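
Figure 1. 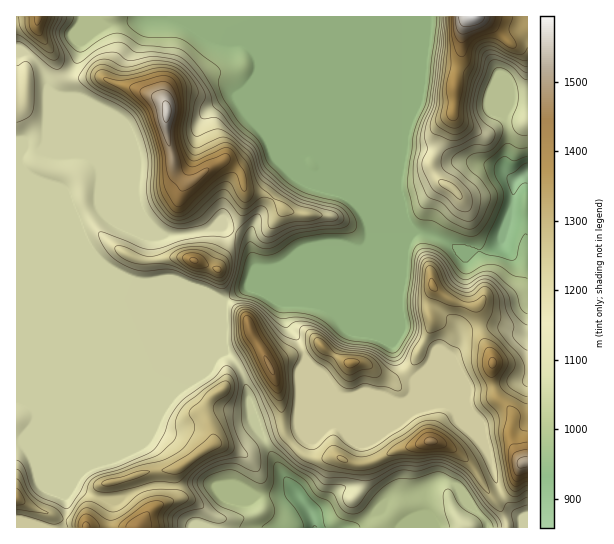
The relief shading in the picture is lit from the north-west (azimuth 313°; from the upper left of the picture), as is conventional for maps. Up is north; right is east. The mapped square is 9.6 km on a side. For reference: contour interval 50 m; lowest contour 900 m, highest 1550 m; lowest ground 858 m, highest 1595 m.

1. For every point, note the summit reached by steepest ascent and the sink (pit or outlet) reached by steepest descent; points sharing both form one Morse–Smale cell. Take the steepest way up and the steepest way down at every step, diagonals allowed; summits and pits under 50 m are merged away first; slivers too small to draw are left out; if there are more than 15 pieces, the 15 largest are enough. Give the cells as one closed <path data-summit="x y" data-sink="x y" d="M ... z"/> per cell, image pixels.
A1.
<path data-summit="167 111" data-sink="527 173" d="M402 16l-305 0 0 5 6 5-23 16-3 17-10 20-2 19-21 48-3 3-16-2-6 8 0 12 2 7 4 7 54 55-4-21 24-10 2-33 38 39 9 14 13 10 24 0 21-4 9-4 10 0 21 9 5 9 4 21 3 3 21-1 52-21 34 2 30-13 16-3 0-4-7-10-7-24 0-20 4-16 2-21z"/><path data-summit="474 17" data-sink="527 173" d="M527 16l-124 1 0 121-2 21-4 16 0 20 7 24 9 13 25 5 20 12 13 3 12-1 14-6 4-4 8-24 19 1z"/><path data-summit="525 462" data-sink="527 173" d="M213 299l-196 0-1 140 11 0 104-44 92-92-2-3z"/><path data-summit="38 17" data-sink="527 173" d="M95 16l-79 1 1 282 155-1-39-15-23-12-12-10-21-28-52-52-6-14 0-12 6-8 16 2 3-3 21-48 2-19 10-20 3-17 23-16z"/><path data-summit="181 466" data-sink="527 173" d="M222 304l-130 131-19 43-1 7 2 2 19 9 18 5 8-1 20-11 14-4 21 2 1-17 38-27-1-12-8-20 1-5 6-10 14-10 3-9 11-10-4-6-11-10z"/><path data-summit="433 286" data-sink="527 173" d="M513 217l-5 1-7 23-4 4-14 6-12 1-13-3-20-12-19-5-5 0-6 6-4 9-1 24-4 16 0 27 2 7-1 9 36 20 0 5-7 20 14-15 7-3 6-6 4-6 1-11 9-6 23-3 20 6 12 0 2-2 1-110z"/><path data-summit="351 363" data-sink="527 173" d="M403 248l-14 12-104 43 2 22 13 18 5 19 16 13 8 14 9 7 15 1 8-4 8 0 25 10 9 0 10-9 2-15-14-13-9-21 8-22-1-36 4-16z"/><path data-summit="194 261" data-sink="527 173" d="M101 172l-2 33-24 10 5 20 11 18 15 15 27 15 40 16 41 0 9 2 27-16 94-38-18 1-47 20-21 1-3-3-4-21-5-9-21-9-10 0-9 4-21 4-24 0-13-10-9-14z"/><path data-summit="430 441" data-sink="527 173" d="M306 363l-3 10 0 62-10 8 10 12 12 4 20-3 15 7 15 1 37-16 11-1 13-6 9 0 23 11 17 17 14 25 5 5 7-2-13-44-5-11-23-21-4-10-7-7-14-5-25 0-7 4-9 0-25-10-8 0-8 4-11 0-7-2-14-20z"/><path data-summit="270 367" data-sink="527 173" d="M411 233l-16 3-30 13-11 0-5-2-8 1-91 37-27 17 1 49 11 10 3 6 24-11 5 3 12 31 5 43 9 11 10-9 0-62 2-16-8-19-10-13-2-22 106-44 14-13z"/><path data-summit="430 441" data-sink="315 527" d="M435 441l-9 0-13 6-11 1-37 16-15-1-15-7-10 3-16-2-16-13-13 13-1 10 32 46 11-5 9-11 11-9 11-1 9 4 19 17 12-12 29-1 12-12 9-3 10 3 6 4 9 16 15 14 6 10 14-6 2-3-6-13-10-11-14-25-17-17z"/><path data-summit="181 466" data-sink="315 527" d="M239 368l-11 9-3 9-14 10-6 10-1 5 8 20 1 12-38 27 0 16 30-3 26 10 22 3 29-1 7-3 6 1 1-2-17-22-24-46-10-41z"/><path data-summit="17 498" data-sink="527 173" d="M131 395l-104 44-11 2 1 87 46-1 4-17-2-17 23-54z"/><path data-summit="525 462" data-sink="527 173" d="M527 381l-13 0-29 7-14 0-25 9-34 1 23 1 14 5 7 7 4 10 23 21 19 54 11-9 7-21 8-5z"/><path data-summit="493 363" data-sink="527 173" d="M493 325l-18 2-10 4-4 3-1 11-4 6-6 6-7 3-28 29-3 8 34 0 25-9 14 0 29-7 13 0 1-54-3 4-12 0z"/>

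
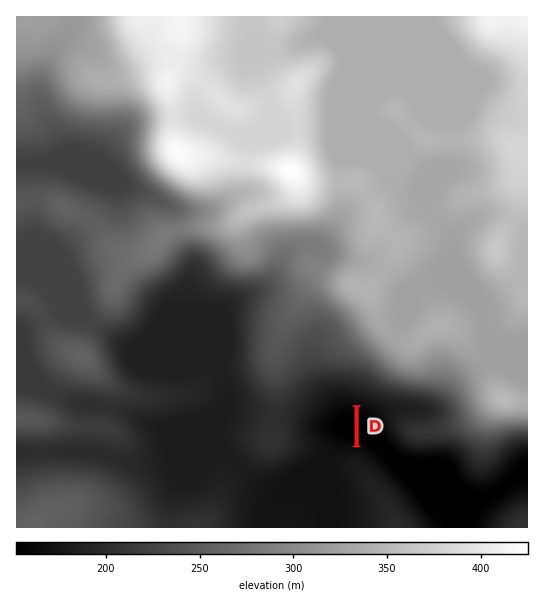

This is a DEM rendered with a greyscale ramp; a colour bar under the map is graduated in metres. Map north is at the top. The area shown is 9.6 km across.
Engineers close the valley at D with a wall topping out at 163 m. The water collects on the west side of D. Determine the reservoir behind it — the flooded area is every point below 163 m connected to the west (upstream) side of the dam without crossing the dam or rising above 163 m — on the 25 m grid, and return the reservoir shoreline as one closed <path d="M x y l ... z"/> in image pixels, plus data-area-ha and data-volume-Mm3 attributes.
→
<path d="M354 407l-13 0-11 6-9 9 2 9 6 6 9 6 16 2 0-38z" data-area-ha="35" data-volume-Mm3="2.23"/>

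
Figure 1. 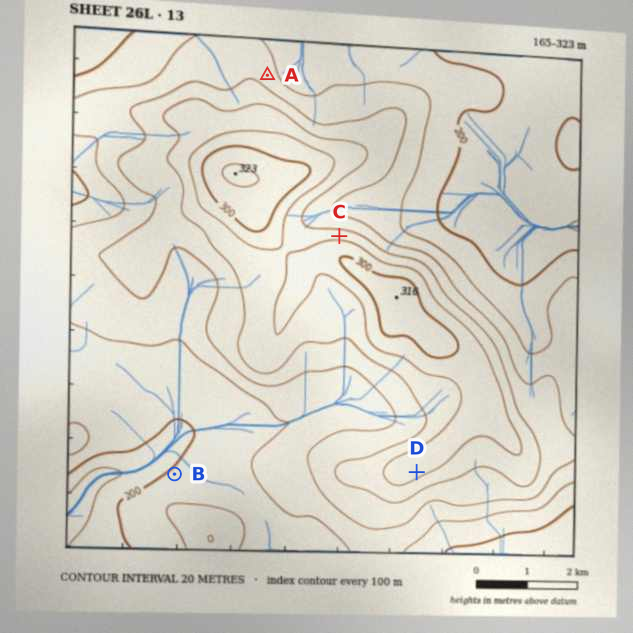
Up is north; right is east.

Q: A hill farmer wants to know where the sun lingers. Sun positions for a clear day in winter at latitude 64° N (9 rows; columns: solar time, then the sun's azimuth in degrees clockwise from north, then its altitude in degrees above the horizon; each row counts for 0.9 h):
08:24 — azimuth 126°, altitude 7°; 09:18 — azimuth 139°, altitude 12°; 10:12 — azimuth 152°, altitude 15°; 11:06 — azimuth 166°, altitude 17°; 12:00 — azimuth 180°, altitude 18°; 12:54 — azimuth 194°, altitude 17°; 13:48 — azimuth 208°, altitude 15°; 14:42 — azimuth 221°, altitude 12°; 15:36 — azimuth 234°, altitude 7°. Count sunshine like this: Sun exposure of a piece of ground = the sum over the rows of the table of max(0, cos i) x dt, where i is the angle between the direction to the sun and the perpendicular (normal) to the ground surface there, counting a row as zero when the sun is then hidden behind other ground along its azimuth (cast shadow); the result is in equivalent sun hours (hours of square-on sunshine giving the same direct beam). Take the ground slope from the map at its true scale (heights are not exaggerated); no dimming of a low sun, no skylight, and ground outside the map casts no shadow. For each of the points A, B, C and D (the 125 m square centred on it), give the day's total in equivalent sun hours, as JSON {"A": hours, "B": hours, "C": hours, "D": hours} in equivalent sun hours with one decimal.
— {"A": 1.7, "B": 1.7, "C": 1.2, "D": 2.2}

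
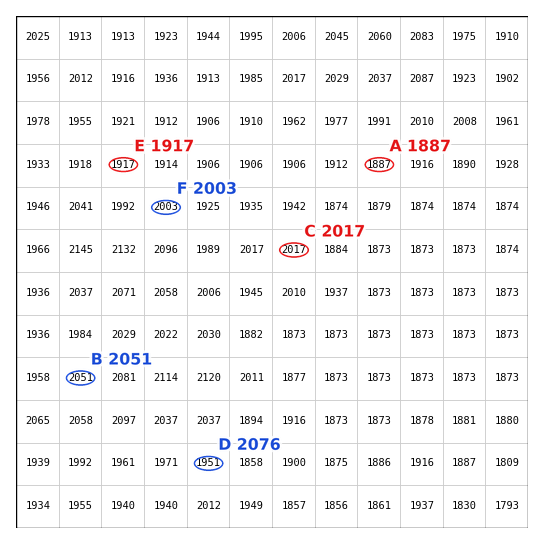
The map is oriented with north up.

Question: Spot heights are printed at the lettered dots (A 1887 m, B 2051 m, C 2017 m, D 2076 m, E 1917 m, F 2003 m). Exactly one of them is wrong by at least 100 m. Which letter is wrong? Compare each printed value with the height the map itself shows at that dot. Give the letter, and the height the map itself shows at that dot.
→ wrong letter D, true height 1951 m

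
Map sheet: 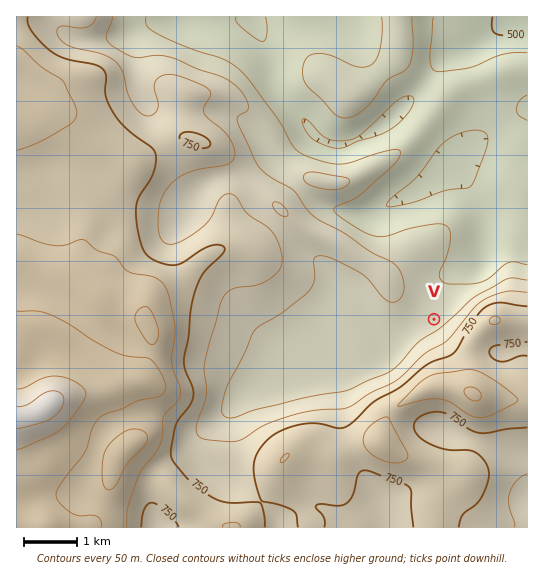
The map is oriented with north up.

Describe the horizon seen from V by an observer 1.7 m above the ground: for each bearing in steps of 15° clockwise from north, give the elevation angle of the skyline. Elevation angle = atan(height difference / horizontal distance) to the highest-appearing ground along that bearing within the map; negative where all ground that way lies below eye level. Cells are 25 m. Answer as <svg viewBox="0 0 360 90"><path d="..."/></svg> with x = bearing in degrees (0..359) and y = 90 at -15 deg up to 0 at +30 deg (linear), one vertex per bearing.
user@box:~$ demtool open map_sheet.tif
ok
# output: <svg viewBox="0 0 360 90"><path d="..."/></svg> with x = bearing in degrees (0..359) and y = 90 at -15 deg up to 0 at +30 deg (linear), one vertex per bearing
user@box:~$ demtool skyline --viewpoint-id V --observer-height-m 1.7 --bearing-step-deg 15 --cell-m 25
<svg viewBox="0 0 360 90"><path d="M0 62l15-1 15 1 15 1 15-4 15-11 15-6 15-2 15 0 15 1 15 1 15 0 15 0 15 4 15 5 15 4 15 2 15-2 15 0 15 2 15 0 15 0 15 2 15 2"/></svg>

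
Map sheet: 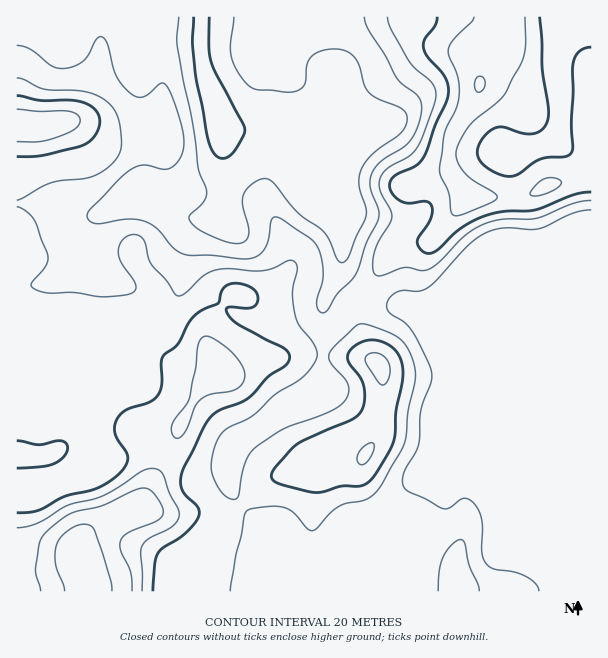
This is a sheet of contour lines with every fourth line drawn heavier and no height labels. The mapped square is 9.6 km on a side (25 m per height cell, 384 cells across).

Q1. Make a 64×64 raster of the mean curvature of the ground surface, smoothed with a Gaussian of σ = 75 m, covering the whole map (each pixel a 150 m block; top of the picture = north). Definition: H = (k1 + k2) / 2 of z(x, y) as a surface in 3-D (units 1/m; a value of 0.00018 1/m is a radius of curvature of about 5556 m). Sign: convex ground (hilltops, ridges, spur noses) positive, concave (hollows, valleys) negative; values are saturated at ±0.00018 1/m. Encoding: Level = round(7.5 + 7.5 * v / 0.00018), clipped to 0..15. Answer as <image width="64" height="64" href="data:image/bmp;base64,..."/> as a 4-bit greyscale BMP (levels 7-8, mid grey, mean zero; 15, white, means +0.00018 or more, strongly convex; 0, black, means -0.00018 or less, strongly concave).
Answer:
<image width="64" height="64" href="data:image/bmp;base64,Qk12CAAAAAAAAHYAAAAoAAAAQAAAAEAAAAABAAQAAAAAAAAIAAATCwAAEwsAABAAAAAAAAAAAAAAABEREQAiIiIAMzMzAERERABVVVUAZmZmAHd3dwCIiIgAmZmZAKqqqgC7u7sAzMzMAN3d3QDu7u4A////AGVDR5hnrulBFXd3h3d3Znd3d3d3iZh2V8/qed/rmamGdlV6uoit61IkeZmId3d2ZmZnd3d4iHZo38dYvKiImHZ2Z63cqpvLYiR5qZiHd3Z3iHZ4d3d3dmnelDaHZmd3Z2VXvu3Kh5hSE2eIiHd3d3iZh3h3Z3d2ae6CJFVVVmZ3VVjO7clkVTIjRWZ4h3d2eKqHd3dniIZY36MSRFZnd3d3it7cp0MzMjRERXiHd2ZoqoZnd2eJh1a/1iJnd3d3d5ms3tynZVVWeGVFeYd3ZWiqhlZnZ4mYZY75M3d3d3d3iHnP/9uqq73dqHeJh2ZUV5l1RWZmiap1bPtTd3d3d3dUNJ7//v/////bqZmHZURHmXQ0VVZ5uoVr61R3d3d3dyEBWcu9/////Jqph3d2VEaJhTRlRXmqdFrJRHd3d3d3MgATQzau//2lNHdkV5h2VomWVodEaIhUaadGd3d3h3dVQgAAADi+7IQBRkRHu6mZmqh6ylNFZUV6lkd3d3eHdyMzMRAAAnvcpiE1Vka93cy7uYz9cyI0RpqFZ3d3d4d3iJh0NVEAOKuoU0VnVYvMzMy5jf+TESRnqXV3d3eId3ftzcpUdQE1Z4qWRFdlaJqrvLmL/8cyNGiYZnd3h3iHd/3N/qVUNFZUe8hDR3ZWeKqruonv+3VVZ3Znd3d4h4d3uYret0RoqWV86lI2dlRYq6q7mL//t2VWZ3d3eIiHh3d2VpunVZzcl439YhNndTWJmruojP/IVEV3d3iHiHeHd2VVZ3ZWnO25nP6DEjRnUyNHiqh67rdDNnd3eIiIiId3ZmVmZVaLy6mK3qUyMzV3UxAld2nNpjImd3iId3h4h3d3ZmZmVXiId3i9uGZlQVd3ZSAlad2mMiV3d3iIh3d3d3d3d3dmZ2VFV5u6q7pzBHd3dAJa7qhTNHd3d4iHiId3d3d4d2ZmVDRXmqq+/qYxJXd3AEr/uHZVZ3iHeIeHd3d3d3iHZndUNWiamb7+uIdSR3QAS//JiHZXeHh4eHeHd3d3eIdmd2VWiZmJveyZrMg1UTav/9mIdld4eHh4h4d3d3d4h2eJdmiZiJvMuXi97HRGz///2oZUZ3eIh4eId3d3d3iHZ5mHeZd5vcuXZ6zclljv///aZDR3d4h3iHeHd3d3eIh3mpiIdGrtuYZnibuWRYvf7KlTJnd4eHh3iHd3d3d4iHiamIdCXP2XZmeIiIUzRXmIh1JHd4eId3iHd3eHd3iZiauoh0Jc7HVFZ5h2UyRWZkRWQ1d3h3eIiIeHd5iHeJmZu6iHUknKZEVomYYxJpqWIkVUZ3d4d4h3h4d3qYiJqpmZh3hkN5l1Z5mZhzEWvLcxNWVHd3d3eHh4h3eIiImYdmZmeIVFiZmsyoeHUhWtyUIkdkR3d4iHh3eHd2Zmd3ZlVVZ5l1V6zf/rh4l0JIvLdCSIU1d3eHh4iHd3ZmZmZlVVZ5qoZYvf/sqYiqhSR722RIpyJXd4d4eHd3eYd2ZmZmeJqphmis3KiJmry2EDrupVnJMCZ3d3d3d3d6qYh3h3eJqph2aJmXRGmrztcAGO/YWe1hAmd3d3d3d3qZiIiIeJvKh2Znh1IRSLze1wAX7/yK/8QAJnd3d3d3eZiIiId5vuyXZWZlIAFIvN7XECbP/qr/+CAANERVVnd5mHd3dnnP/7dlVVMQAmnMzLchNYz+qM/9YQAAAkRDV3mYh2ZVWL79llVVQ0IljNyYdTIjR6p0bP/GEAACQyETSYiHZUM0aJdDNFVGY1i+6mREMhADZ0EW3/2WRFeGIAAHd3ZVVDIRERJGd1VVit7IMSNDEAJnYgGP///u//yEAAd3ZmZ3YwA0NXmphleb3aURV2MiSM7HIVv///////yFN3dneJqWEDNIq7qXZ5q7gxV3Y0Wf//10a93u3M7///3Id2d4mrlQAnqqmYZniaqDN3dUV8///qicy6h1WM////d2ZneKu4U1iqmHZWd4qoNXd2RXv//sqs24VCEUndy81VVUVomsuGeaqoZDVniqdHd3Y0aKupib3JUiIyJohlaEVlRFeJu5iJvMlSE2iZlld3d1NFd2VpzccxJndDVTJHeJh2Z4iZh4rf6lAkaIh2d3d3dDNEMknf2UEmZlREI2vN7bqZiIh2eu/pMFZXdlZnd3d2MzIQKO/8YyM0VVQzn////+25h2V679ggZ1ZlVlVVZmVDIQAH7/6VM0eahCOv/////+yoZXreyBB2RnZ3d2ZmZlQxAASv/7dDWe+1I6/LrP///Kdlac23EnRYmIiYiHd4d1QgAmnO63Rb/6QTn5dWm8yphlRpzbYDYnqpmZmZh3iIh2QhJHz/tlntgxOPljI1VlVVVFjNpAQzm7mJmqmHeImZh1IBSv/oV6pzE46WMRIjRVVUWM2SBCarqIiZmHZniImYYxFK//lWiGMjn5dCIzRWd2Vp3YECSbuYiIiHZmZmd4h1RGvv2XeIUySvh1RFVniHZmndgQJ7y5iIh3ZlVVVWeJmIrMuYiadDNr93VWdniZh2edxxA4u6mIiHdmVVVVZ5u7zduGebuENGrXZnd3eJmHZ5u2EEi7qYiHd3dmVWZ4q7vN2mV73IQ0aJZ3d3d4mYZni6YQOKqpiIh3eHdmd4mqmIq5ZHzrdEVmd3d3d3eZhmeMxxE3mpiIiIiIiHeJq6hkV5hljetkVnd3d3d3d4h1Zp3YITeZmIiIiJmYiJq8p1NGh2WN+lRWiI"/>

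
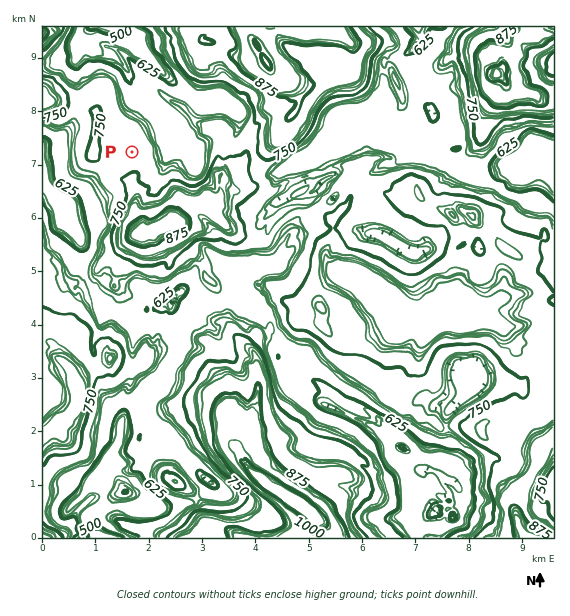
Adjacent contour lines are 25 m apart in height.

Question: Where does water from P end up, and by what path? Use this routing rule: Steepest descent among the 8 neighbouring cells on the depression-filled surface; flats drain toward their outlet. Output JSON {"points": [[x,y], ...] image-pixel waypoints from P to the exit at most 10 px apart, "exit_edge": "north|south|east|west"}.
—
{"points": [[132, 152], [143, 141], [153, 135], [164, 135], [167, 124], [159, 113], [148, 107], [137, 97], [132, 87], [129, 76], [124, 65], [113, 57], [103, 55], [92, 47], [85, 37], [92, 27]], "exit_edge": "north"}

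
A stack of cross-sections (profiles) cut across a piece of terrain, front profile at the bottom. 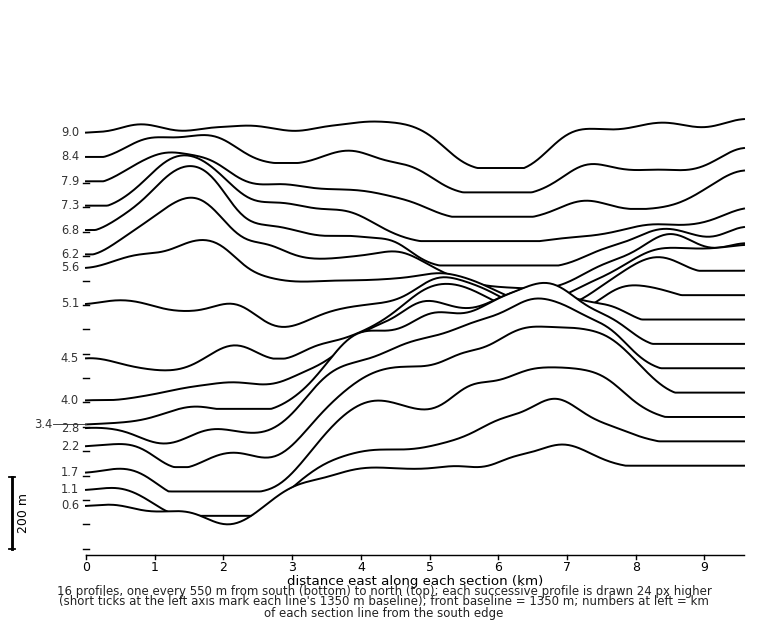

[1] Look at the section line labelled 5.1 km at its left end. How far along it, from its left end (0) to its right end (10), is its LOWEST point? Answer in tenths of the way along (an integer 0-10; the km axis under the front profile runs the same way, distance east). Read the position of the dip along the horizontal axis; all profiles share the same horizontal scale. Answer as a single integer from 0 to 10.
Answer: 3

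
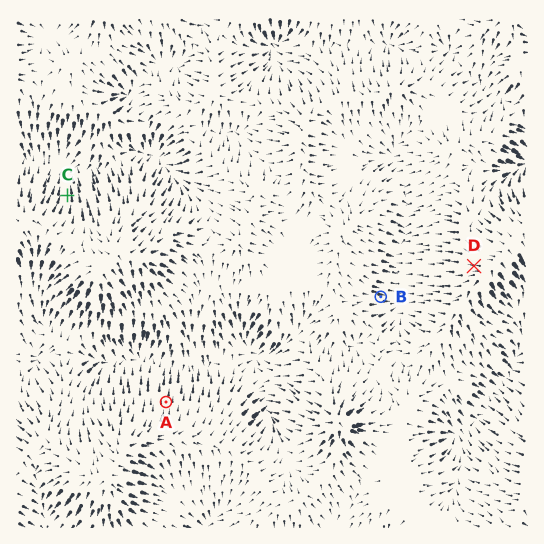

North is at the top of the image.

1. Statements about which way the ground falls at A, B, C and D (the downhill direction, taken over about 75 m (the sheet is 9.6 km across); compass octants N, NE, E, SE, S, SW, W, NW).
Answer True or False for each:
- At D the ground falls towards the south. False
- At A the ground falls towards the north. True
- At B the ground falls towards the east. True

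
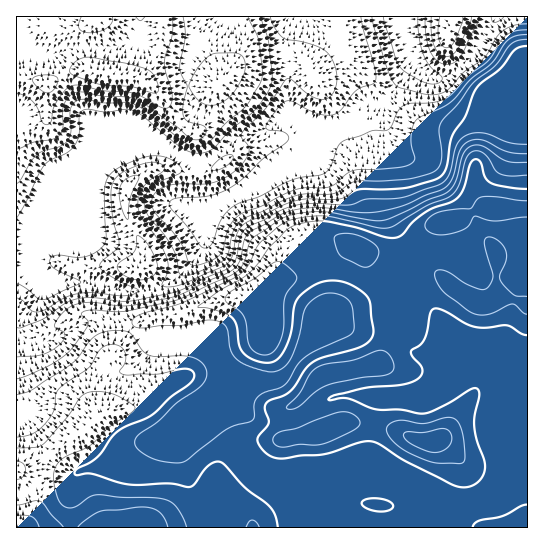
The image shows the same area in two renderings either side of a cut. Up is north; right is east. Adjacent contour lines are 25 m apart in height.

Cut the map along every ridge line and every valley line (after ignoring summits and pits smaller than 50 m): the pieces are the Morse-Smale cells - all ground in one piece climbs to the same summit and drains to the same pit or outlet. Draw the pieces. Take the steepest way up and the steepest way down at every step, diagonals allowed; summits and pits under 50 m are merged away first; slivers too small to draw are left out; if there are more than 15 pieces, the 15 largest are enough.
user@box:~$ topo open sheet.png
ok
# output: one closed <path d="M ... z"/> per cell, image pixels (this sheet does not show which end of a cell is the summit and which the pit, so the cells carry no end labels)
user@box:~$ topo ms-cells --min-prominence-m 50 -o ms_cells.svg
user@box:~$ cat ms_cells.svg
<path d="M414 61l-22 34-7 8-23 0-16 16-15 6-11 12-3 8-23 22-75 37-12 21-2 16-4 9-24 27-11 7-17 5-30 1 1 28 9 10 10 7 15-2 27 11 20 9 8 9 4 9-4 14 2 45 2 5 68 68 6 10 2 15 239-1 0-413-62-2-15-13-14-20-14-7z"/><path d="M401 16l-104 0-4 3-4 12-4 22 4 33 0 24 21 11-29-2-23 14-27 8-18 15-11 5-16-2-17-10-24 0-22 7-19 14-5 12-34 34-40 17-9 1 1 294 271-1-1-14-6-10-68-68-2-5-2-45 4-14-4-9-8-9-20-9-27-11-15 2-10-7-9-10-1-28 30-1 17-5 11-7 24-27 4-9 2-16 12-21 75-37 23-22 3-8 11-12 15-6 16-16 23 0 7-8 21-34z"/><path d="M295 16l-278 0-1 217 9 0 40-17 34-34 5-12 19-14 22-7 24 0 17 10 16 2 11-5 18-15 27-8 23-14 29 2-21-11 0-24-4-33 4-22z"/><path d="M527 16l-30 0-21 35-22 21-17 7 14 20 8 9 11 5 58 0z"/><path d="M495 16l-93 0-1 3 12 42 16 15 10 3 15-7 22-21 5-12 15-21z"/>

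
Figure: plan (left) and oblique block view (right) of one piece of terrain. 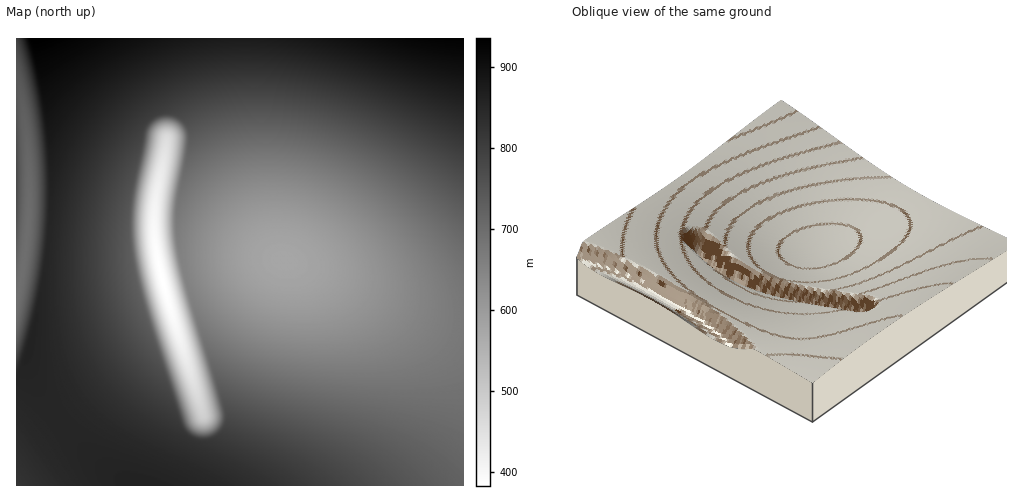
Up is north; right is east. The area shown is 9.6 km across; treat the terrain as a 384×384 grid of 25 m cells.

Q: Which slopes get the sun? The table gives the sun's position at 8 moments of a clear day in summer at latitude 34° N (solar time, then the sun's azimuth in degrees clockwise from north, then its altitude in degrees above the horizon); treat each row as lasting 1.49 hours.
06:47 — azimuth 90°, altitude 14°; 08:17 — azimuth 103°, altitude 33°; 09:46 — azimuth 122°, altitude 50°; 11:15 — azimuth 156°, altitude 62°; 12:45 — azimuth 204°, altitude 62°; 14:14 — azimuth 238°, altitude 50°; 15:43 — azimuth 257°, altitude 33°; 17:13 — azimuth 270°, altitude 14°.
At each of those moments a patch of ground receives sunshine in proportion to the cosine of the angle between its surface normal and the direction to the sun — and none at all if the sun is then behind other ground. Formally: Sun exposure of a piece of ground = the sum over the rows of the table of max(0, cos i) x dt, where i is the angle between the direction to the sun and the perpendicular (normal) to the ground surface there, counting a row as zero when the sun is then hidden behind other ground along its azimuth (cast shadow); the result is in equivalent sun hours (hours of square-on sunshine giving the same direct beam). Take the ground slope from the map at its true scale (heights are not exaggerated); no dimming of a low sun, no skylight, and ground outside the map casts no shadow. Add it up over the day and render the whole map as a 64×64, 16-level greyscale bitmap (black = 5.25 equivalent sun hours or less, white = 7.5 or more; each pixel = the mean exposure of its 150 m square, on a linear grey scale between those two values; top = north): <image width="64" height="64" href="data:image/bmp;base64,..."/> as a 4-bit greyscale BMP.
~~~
<image width="64" height="64" href="data:image/bmp;base64,Qk12CAAAAAAAAHYAAAAoAAAAQAAAAEAAAAABAAQAAAAAAAAIAAATCwAAEwsAABAAAAAAAAAAAAAAABEREQAiIiIAMzMzAERERABVVVUAZmZmAHd3dwCIiIgAmZmZAKqqqgC7u7sAzMzMAN3d3QDu7u4A////AO7u7u7u7t3d3d3d3d3d3d3d3d3d3d3d3d3d3d3d3d3d7u7u7u7d3d3d3d3d3d3d3d3d3d3d3d3d3d3d3d3d3d3u7u7u7d3d3d3d3d3d3d3d3d3d3d3d3d3d3d3d3d3d3e7u7u3d3d3d3d3d3d3d3d3MzMzMzM3d3d3d3d3d3d3d7u7u7d3d3d3d3d3d3d3MzMzMzMzMzMzN3d3d3d3d3d3u7u7d3d3d3d3d3d3dzMzMzMzMzMzMzMzN3d3d3d3d3e7u7d3d3d3d3d3d3clGvMzMzMzMzMzMzMzd3d3d3d3d7u7t3d3d3d3d3d3cMAALzMzMzMzMzMzMzM3d3d3d3d3u7t3d3d3d3d3d3ckAAATMzMzMzMzMzMzMzN3d3d3d3e7u3d3d3d3d3d3cxiAABczMzMzMzMzMzMzM3d3d3d3d7u3d3d3d3d3d3czDEFRZzMzMzMzMzMzMzMzd3d3d3d3u7d3d3d3d3d3czKERZIvMzMzMzMzMzMzMzN3d3d3d3e7t3d3d3d3d3dzMcQJ0nMzMzMzMzMzMzMzM3d3d3d3d7t3d3d3d3d3dzMwyBGWszMzMzMzMzMzMzMzd3d3d3d3u3d3d3d3d3d3MyxEWV7zMzMzMzMzMzMzMzN3d3d3d3d7d3d3d3d3d3czHECdJzMzMzMzMzMzMzMzM3d3d3d3dzt3d3d3d3d3dzMQgR1rMzMzMzMzMzMzMzM3d3d3d3d2d3d3d3d3d3d3MsRFle8zMzMzMzMzMzMzMzd3d3d3d3X3d3d3d3d3d3cyBEnSMzMzMzMzMzMzMzMzd3d3d3d3dfN3d3d3d3d3dzEIDdazMzMzMzMzMzMzMzd3d3d3d3d163d3d3d3d3d3LIhVmvMzMzMzMzMzMzMzd3d3d3d3d3Yjd3d3d3d3d3dkRJ1jMzMzMzMzMzMzMzd3d3d3d3d3dl93d3d3d3d3dxSA3SszMzMzMzMzMzM3d3d3d3d3d3d2nvd3d3d3d3d3CMVZrzMzMzMzMzMzN3d3d3d3d3d3d3bit3d3d3d3d3aEidXzMzMzMzMzMzd3d3d3d3d3d3d3duY3d3d3d3d3dchOEnczMzMzMzd3d3d3d3d3d3d3d3d26jd3d3d3d3dxDFHWt3d3d3d3d3d3d3d3d3d3d3d3d3rqM3d3d3d3d2yMmZr3d3d3d3d3d3d3d3d3d3d3d3d7uu4vd3d3d3d3ZIihIzd3d3d3d3d3d3d3d3d3d3d3e7u67mt3d3d3d3dcyOErd3d3d3d3d3d3d3d3d3d3d3u7u7qup3d3d3d3d1UFWW93d3d3d3d3d3d3d3d3d3u7u7u7uu6nd3d3d3d3EQmVs3d3d3d3d3d3d3d3d3u7u7u7u7u67ud3d3d3d3bRDdHzd3d3d3d3d3d3u7u7u7u7u7u7u7ru53d3d3d3dpDODjd3d3d3d7u7u7u7u7u7u7u7u7u7uu7nN3d3d3d2VNHOd3d7u7u7u7u7u7u7u7u7u7u7u7u67uc3d3d3d3YY1Y57u7u7u7u7u7u7u7u7u7u7u7u7u7srKzd3d3d3dhjZTnu7u7u7u7u7u7u7u7u7u7u7u7u7uysq93d3e7u6HNlKe7u7u7u7u7u7u7u7u7u7u7u7u7u7Jyr7u7u7u7pc2Qo7u7u7u7u7u7u7u7u7u7u7u7u7u7snKvu7u7u7uqEZCfu7u7u7u7u7u7u7u7u7u7u7u7u7uycu+7u7u7u6oVlFu7u7u7u7u7u7u7u7u7u7u7u7u7u7Jy77u7u7u7shmYV3u7u7u7u7u7u7u7u7u7u7u7u7u7snLvu7u7u7u2HZxO+7u7u7u7u7u7u7u7u7u7u7u7u7uucu+7u7u7u7YhYIp7u7u7u7u////////7u7u7u7u7u65y77u7u7u7umVgxfu7u7u//////////////7u7u7u7rnLzu7u7u7u65WEFu7u7v////////////////7u7u7uucvO7u7u7u7slnYV3u7v//////////////////7u7u66y87u7u7u7u2HZyS+7////////////////////+7u7rrLzu7u7u7u7pdYM67//////////////////////u7uq9ve7u7u7u7umFlEr//////////////////////+7u6r297u7u7u7u65a3fP///////////////////////u7qzb3u7u7u7u7uurm////////////////////////+7urNvu7u7u7u7u79vf////////////////////////7u6sy+7u7u7u7u7u//////////////////////////7u7q3M7u7u7u7u7u7u7////////////////////////u7urczu7u7u7u7u7u7v///////////////////////+7u69ze7u7u7u7u7u7u///////////////////////+7u7s3N7u7u7u7u7u7u7//////////////////////+7u7uzc7u7u7u7u7u7u7v/////////////////////+7u7u7dzu7u7u7u7u7u7u7////////////////////+7u7u7t3e7u7u7u7u7u7u7v///////////////////+7u7u7u3N7u7u7u7u7u7u7u7//////////////////u7u7u7u7c7u7u7u7u7u7u7u7u////////////////7u7u7u7u7tzu7u7u7u7u7u7u7u7u/////////////u7u7u7u7u7u"/>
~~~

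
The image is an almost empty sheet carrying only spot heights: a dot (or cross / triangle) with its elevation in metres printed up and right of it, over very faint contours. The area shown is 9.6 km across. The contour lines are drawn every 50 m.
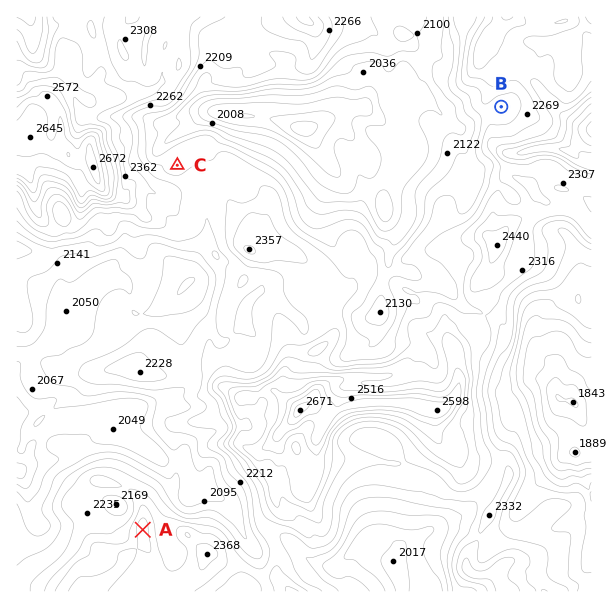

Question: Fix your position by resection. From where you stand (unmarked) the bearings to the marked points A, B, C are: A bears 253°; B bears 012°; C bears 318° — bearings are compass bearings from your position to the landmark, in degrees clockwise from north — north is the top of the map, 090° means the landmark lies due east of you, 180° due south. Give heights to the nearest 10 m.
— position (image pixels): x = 429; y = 443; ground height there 2430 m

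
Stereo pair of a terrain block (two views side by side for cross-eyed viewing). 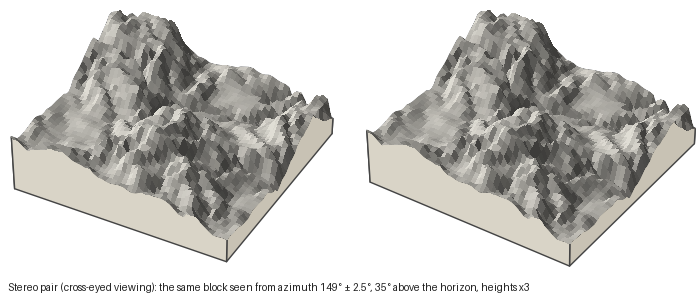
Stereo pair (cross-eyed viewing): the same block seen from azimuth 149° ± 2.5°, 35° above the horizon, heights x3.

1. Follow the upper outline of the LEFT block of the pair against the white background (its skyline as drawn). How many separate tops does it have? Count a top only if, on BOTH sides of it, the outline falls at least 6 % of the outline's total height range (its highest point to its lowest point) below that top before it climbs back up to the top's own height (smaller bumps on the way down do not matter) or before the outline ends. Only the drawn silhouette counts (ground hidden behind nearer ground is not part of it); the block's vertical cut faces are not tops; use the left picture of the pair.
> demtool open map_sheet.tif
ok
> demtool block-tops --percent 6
2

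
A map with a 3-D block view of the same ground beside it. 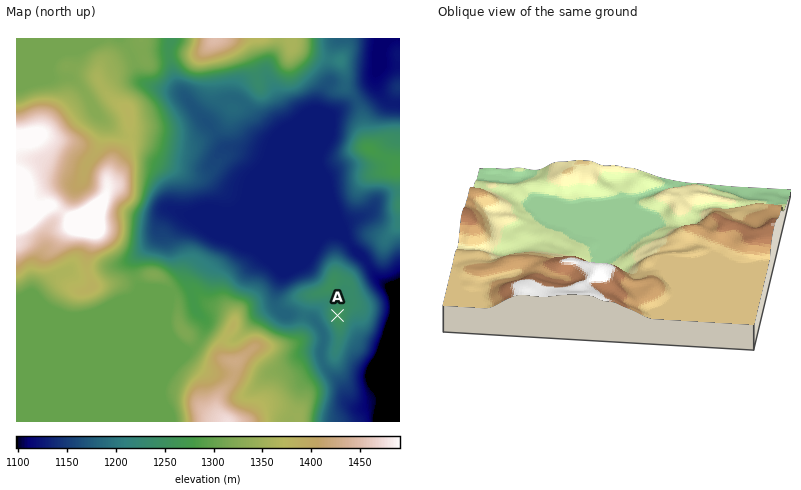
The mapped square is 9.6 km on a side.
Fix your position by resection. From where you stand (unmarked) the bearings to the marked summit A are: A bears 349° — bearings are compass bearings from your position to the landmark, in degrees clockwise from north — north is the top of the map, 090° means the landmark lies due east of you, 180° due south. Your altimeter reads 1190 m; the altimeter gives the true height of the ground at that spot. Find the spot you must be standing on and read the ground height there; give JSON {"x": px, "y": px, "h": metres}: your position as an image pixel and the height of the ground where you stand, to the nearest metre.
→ {"x": 345, "y": 355, "h": 1190}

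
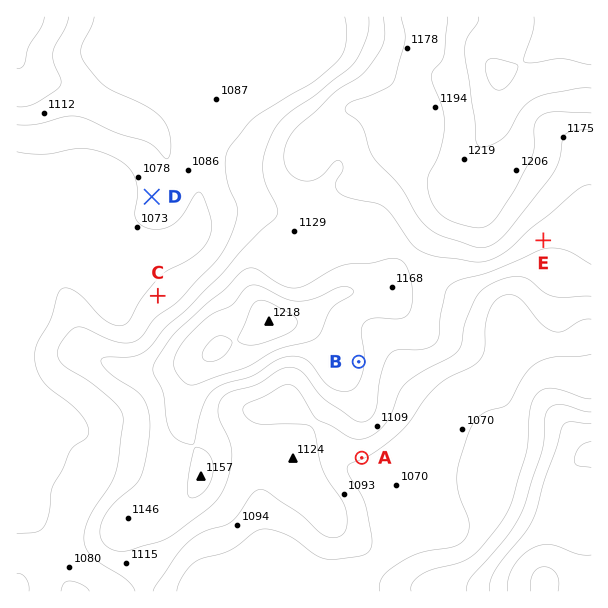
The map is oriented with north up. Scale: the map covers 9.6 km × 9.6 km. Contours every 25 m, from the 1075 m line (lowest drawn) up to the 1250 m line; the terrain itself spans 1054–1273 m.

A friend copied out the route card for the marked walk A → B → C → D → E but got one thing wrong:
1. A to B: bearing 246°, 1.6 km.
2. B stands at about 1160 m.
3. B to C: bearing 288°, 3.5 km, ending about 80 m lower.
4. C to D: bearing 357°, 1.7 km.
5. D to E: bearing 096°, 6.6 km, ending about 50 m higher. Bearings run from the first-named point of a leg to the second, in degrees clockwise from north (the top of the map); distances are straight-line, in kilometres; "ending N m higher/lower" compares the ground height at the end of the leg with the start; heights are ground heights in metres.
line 1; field bearing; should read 358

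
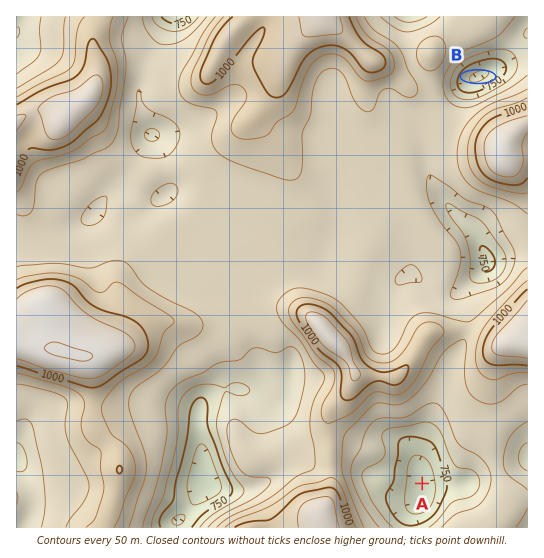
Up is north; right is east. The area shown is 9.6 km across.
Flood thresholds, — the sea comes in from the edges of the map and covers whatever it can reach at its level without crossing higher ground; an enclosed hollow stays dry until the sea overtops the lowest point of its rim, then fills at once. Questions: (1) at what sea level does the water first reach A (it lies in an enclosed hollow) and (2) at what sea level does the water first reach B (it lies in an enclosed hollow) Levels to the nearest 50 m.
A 750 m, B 800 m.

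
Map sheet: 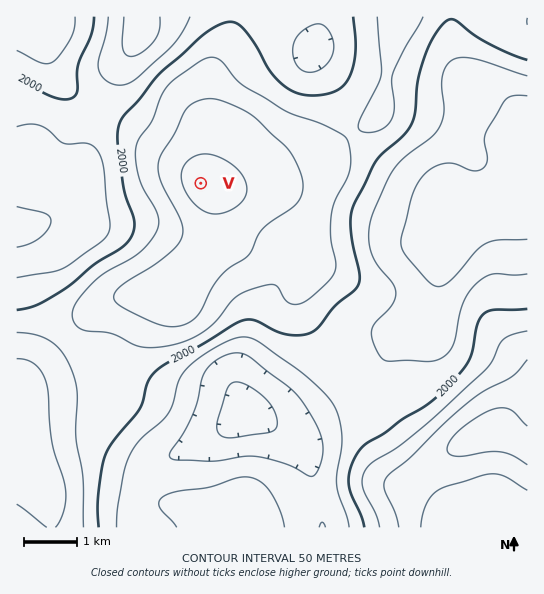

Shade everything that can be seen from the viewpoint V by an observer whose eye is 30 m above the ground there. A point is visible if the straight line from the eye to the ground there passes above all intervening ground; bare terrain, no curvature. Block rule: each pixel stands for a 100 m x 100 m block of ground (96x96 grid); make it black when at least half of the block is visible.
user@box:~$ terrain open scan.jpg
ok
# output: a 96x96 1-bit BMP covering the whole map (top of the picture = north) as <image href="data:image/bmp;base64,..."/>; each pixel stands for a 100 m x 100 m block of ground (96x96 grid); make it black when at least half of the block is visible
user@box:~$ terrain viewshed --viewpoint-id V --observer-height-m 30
<image width="96" height="96" href="data:image/bmp;base64,Qk2+BAAAAAAAAD4AAAAoAAAAYAAAAGAAAAABAAEAAAAAAIAEAAATCwAAEwsAAAIAAAAAAAAA////AAAAAAAB/4AB///////AAAAB/wAB///////AAAAB/wAA///////AAAAB/wAA///////AAAAB/wAAf/////+AAAAD/wAAf/////+AAAAH/wAAP//////AAAAP/wAAD//////AAAD//gAAB//////gAAD//gAAA//////wAAD//gAAAf/////4AAD//gAAAH/////8AAD//gAAAB//////AAB//gAAAAD/////gAA//gAAAAAP////4AAf/gAAAAAD////8AAf/gAAAAAB/////AE//gAAAAAB/////4A//gAAAAAB//////B//gAAAAAB//////j//gAAAAAB//////j//gAAAAAB//////z//AAAAAAB//////7//AAAAAAB////////+AAAAAAB////////+AAAAAAB////////8AAAAAAB////////8AAAAAAD////////8AAAAAAD////////4AAAAAAH/8f/////4AAAAAAD/wH/////wAAAAAAD/gA/////wAAAAAAAeAAH////gAAAAAAAAAAB////gAAAAAAAAAAB////gAAAAAAAAAAA////gAAAAAAAAAAA////gAAAAAAAAAAA////gAAAAAAAAAAA////gAAAAADgAAAA////wAAAAADwAAAA////+AAPwAD4AAAA/////wD/8AD4AAAAf///////8AD8AAAAf///////8AB+AAAAf///////8AB/AAAAP///////8AB/gAAAP///////8AB/wAAAH///////+AB/4AAAD////////gB/4AAAB/////////h/8AAAB/////////x/8AAAA/////////4H4AAAAf////////4H4AAAAP////////wDwAAAAD////////ADwAAAAA///////+AHgAAAAAP//////4AHAAAAAAH//////4APAAAAAAH////B/4A+AAAAAAD////B/8H+AAAAAAD////B///+AAAAAAD//4/D///+AAAAAAD//gP3////AAAAAAD//gH/////gAAAAAH//AH/////4AAAAAH//AH////z8AAAAAH//AH////x8AAAAAH//AH////g+AAAAAH//AH////geAAAAAH//AH3///gPgAAAAD//AHj///AP/AAAAD//gPn//8AP/gAAAD//gPv//wAP/wAAAD//wP///gAf/wAAAH//8P//+AAf/wAAAH///H//8AAP/wAAAf///j//wAAP/wAAAP///h//gAAH/wAAAH///Af/AAAD/wAAAD///AP+AAAD/wAAAD//+AD+AAAB/wAAAD//+AAeAAAB/wAAAD//+AAOAAAB/wAAAD//8AAHAAAB/4AAAH//8AACAAAA/4AAAP//8AAAAAAA/8AAAf//8AAAAAAA/8AAB///8AAAAAAA/8AAD///+AAAAAAB/+AAP///+AAAAAAB/+AA////+AAAAAAB/+AB////+AAAAAAB//AD////+AAAAAAD//AD/////AAAAAAD//AH/////AAAAAAH//AH/8="/>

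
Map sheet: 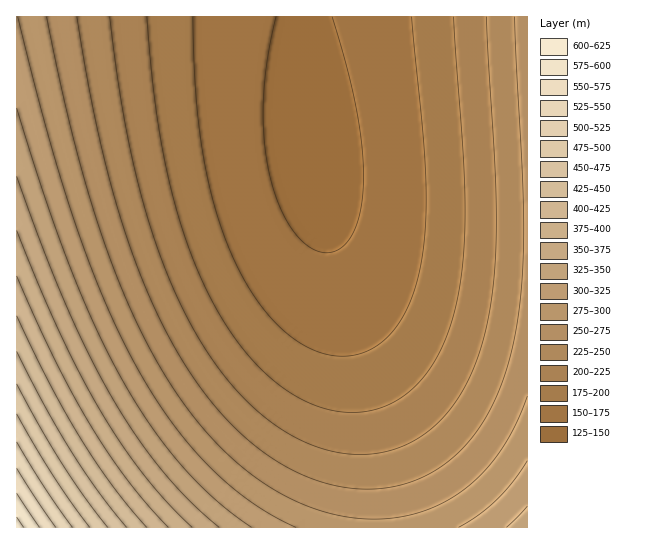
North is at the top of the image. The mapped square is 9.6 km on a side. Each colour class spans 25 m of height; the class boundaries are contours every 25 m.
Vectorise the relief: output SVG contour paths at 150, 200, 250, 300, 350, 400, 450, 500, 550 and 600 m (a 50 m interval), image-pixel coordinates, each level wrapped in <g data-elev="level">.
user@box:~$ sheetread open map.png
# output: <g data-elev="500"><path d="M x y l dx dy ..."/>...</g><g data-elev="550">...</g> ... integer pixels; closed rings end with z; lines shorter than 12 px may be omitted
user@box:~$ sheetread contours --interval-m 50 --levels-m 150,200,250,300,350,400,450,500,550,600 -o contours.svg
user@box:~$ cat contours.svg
<g data-elev="150"><path d="M332 17l15 52 10 42 5 38 1 33-3 29-7 23-6 8-6 6-7 4-8 1-8-2-9-4-10-9-7-9-14-27-9-31-5-36-1-37 4-39 9-42"/></g><g data-elev="200"><path d="M454 17l9 137 2 55-2 56-8 46-7 23-9 20-11 17-13 15-13 11-16 9-16 5-17 2-19-2-20-6-19-9-18-13-18-16-17-20-16-22-15-26-12-26-12-30-19-65-13-73-8-88"/></g><g data-elev="250"><path d="M515 17l8 165 0 67-5 66-5 28-7 27-10 27-12 24-14 20-17 17-19 13-21 10-23 6-23 2-24-2-25-6-25-11-24-14-23-18-23-22-21-26-19-28-17-31-17-34-15-39-13-40-13-44-11-48-20-109"/></g><g data-elev="300"><path d="M296 527l-23-11-22-14-21-16-21-20-20-22-19-24-18-27-17-30-32-65-29-77-27-90-29-114"/><path d="M527 461l-14 21-16 18-19 15-19 12"/></g><g data-elev="350"><path d="M219 527l-29-26-28-31-26-35-25-39-24-45-22-49-23-56-25-70"/></g><g data-elev="400"><path d="M168 527l-21-22-19-24-38-56-36-67-37-82"/></g><g data-elev="450"><path d="M127 527l-29-36-27-40-26-45-28-55"/></g><g data-elev="500"><path d="M90 527l-37-52-36-61"/></g><g data-elev="550"><path d="M56 527l-39-59"/></g><g data-elev="600"><path d="M24 527l-7-10"/></g>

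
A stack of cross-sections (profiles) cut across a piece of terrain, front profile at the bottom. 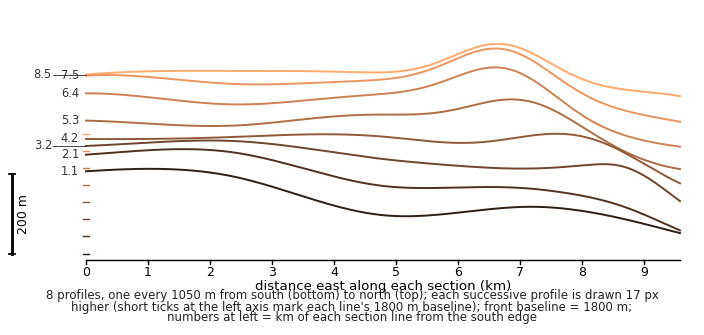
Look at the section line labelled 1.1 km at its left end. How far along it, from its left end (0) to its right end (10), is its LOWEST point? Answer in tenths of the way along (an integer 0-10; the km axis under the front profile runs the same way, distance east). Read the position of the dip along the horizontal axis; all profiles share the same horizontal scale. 10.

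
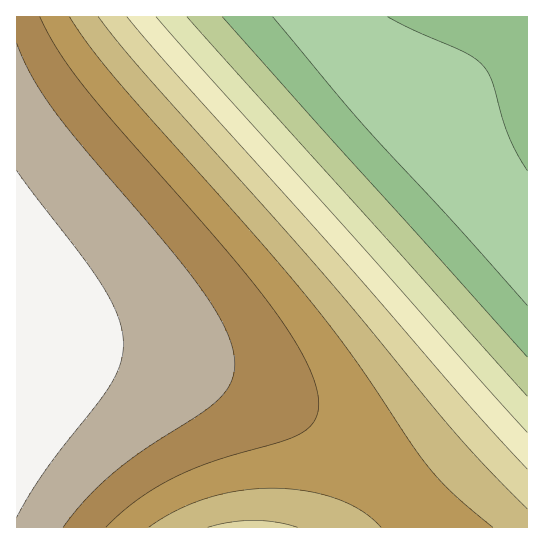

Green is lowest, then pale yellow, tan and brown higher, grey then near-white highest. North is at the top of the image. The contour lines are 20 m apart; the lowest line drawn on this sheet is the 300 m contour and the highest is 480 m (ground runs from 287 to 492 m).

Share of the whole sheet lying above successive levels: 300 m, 88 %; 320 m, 80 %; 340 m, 75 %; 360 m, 70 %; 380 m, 65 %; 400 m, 59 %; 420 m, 49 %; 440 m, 35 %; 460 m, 23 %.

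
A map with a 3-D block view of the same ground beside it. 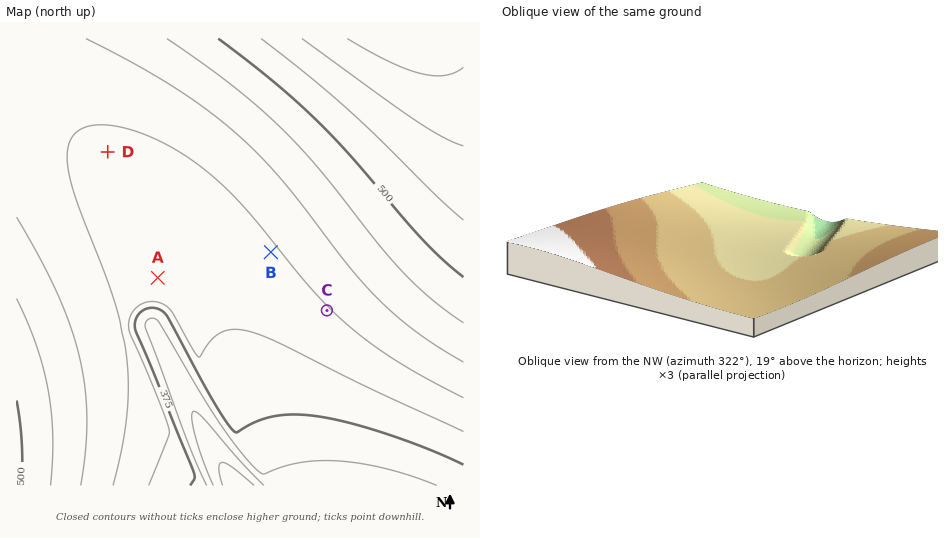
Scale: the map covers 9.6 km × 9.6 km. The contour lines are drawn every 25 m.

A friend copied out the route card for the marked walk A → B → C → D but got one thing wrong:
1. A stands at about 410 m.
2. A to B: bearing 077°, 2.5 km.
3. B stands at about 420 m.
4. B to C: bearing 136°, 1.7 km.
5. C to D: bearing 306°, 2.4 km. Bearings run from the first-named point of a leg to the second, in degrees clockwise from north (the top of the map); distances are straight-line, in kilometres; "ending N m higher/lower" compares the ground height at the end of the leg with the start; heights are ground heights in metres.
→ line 5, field distance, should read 5.8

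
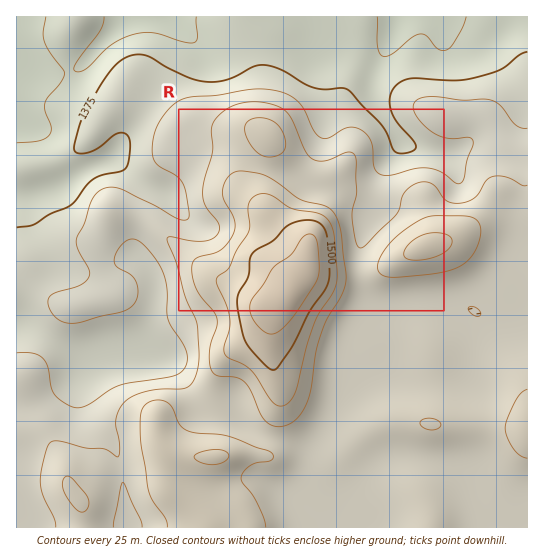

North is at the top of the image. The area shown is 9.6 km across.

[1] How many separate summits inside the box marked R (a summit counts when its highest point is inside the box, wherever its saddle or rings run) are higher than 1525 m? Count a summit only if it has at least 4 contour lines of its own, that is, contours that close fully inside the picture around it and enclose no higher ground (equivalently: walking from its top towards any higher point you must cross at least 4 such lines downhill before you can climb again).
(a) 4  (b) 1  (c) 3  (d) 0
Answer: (b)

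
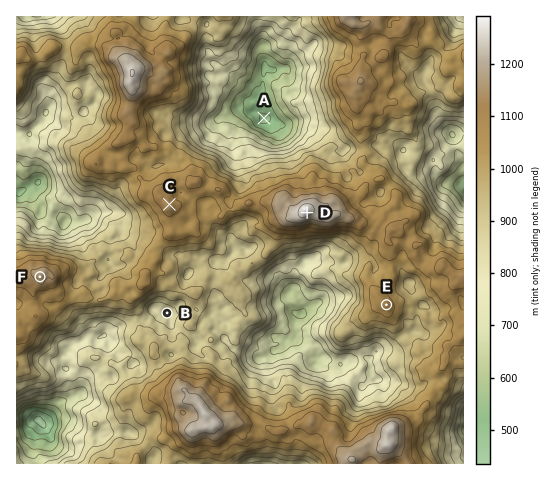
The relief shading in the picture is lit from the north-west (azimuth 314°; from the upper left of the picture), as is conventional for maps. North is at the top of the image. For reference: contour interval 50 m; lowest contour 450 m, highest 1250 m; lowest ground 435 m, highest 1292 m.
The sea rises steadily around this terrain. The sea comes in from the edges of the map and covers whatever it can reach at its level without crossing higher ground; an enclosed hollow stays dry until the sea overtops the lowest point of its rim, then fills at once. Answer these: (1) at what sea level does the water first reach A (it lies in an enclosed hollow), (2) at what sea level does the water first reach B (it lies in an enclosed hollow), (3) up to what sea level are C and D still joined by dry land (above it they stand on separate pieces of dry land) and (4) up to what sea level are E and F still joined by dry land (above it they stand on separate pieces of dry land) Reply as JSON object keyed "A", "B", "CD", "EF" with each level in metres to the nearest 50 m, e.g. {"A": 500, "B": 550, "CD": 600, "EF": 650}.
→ {"A": 800, "B": 900, "CD": 1050, "EF": 1000}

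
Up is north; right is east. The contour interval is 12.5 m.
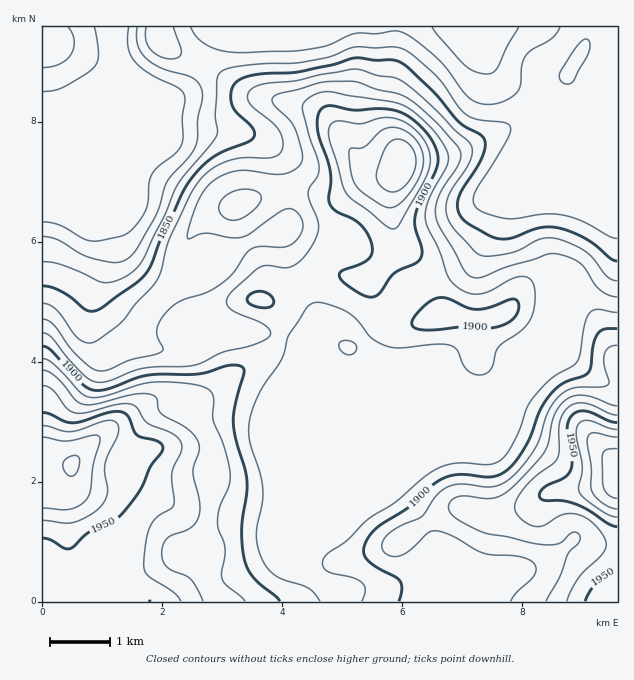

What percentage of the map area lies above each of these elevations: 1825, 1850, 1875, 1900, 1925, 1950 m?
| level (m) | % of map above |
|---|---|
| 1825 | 88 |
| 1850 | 74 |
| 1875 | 64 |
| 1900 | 30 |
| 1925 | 16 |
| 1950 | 5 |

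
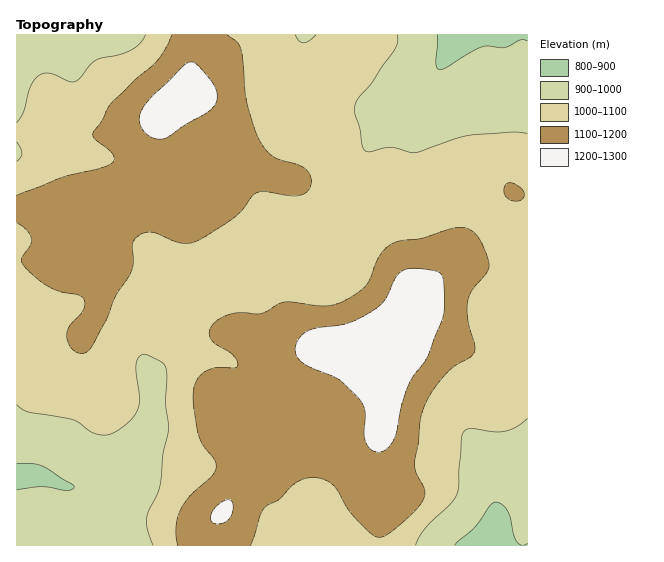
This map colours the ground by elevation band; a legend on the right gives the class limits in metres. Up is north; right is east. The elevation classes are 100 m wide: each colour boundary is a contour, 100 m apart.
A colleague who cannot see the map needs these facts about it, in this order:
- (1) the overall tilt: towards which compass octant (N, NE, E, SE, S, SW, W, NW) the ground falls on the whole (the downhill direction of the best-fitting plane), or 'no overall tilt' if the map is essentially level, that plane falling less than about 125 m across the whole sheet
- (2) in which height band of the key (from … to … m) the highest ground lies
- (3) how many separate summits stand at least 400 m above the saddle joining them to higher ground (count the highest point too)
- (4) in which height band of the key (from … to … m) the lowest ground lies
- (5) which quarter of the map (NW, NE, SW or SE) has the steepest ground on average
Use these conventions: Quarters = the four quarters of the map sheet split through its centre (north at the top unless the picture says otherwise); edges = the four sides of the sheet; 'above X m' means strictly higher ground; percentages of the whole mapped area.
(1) On the whole the map has no overall tilt.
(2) The highest ground lies in the 1200–1300 m band.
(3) There is 1 summit with 400 m or more of prominence.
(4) The lowest point is somewhere between 800 and 900 m.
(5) Slopes are steepest in the south-east quarter.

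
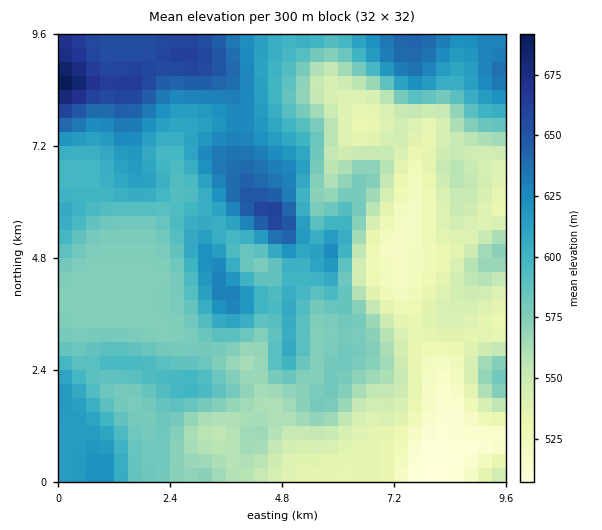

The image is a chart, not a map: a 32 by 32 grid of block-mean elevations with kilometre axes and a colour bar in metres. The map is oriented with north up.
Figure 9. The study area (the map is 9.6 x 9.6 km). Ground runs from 505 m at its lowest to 695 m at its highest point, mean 580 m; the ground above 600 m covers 29.5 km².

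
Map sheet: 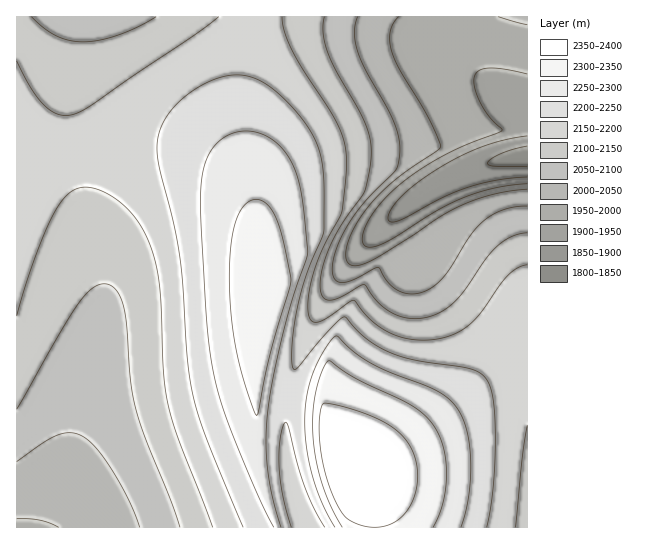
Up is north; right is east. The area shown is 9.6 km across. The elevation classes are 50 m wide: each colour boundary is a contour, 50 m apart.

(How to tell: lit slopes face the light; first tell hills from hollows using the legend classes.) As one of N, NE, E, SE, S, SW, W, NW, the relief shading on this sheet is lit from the SW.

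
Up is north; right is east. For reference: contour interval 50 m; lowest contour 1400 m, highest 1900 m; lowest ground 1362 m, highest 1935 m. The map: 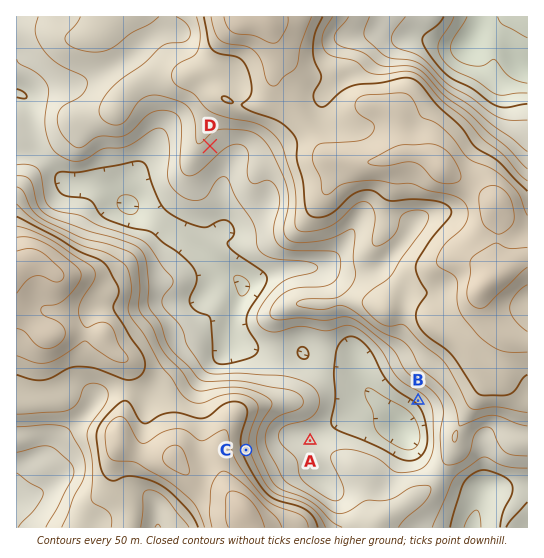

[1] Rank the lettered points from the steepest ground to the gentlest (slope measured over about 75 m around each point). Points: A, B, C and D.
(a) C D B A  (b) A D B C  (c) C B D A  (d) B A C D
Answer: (c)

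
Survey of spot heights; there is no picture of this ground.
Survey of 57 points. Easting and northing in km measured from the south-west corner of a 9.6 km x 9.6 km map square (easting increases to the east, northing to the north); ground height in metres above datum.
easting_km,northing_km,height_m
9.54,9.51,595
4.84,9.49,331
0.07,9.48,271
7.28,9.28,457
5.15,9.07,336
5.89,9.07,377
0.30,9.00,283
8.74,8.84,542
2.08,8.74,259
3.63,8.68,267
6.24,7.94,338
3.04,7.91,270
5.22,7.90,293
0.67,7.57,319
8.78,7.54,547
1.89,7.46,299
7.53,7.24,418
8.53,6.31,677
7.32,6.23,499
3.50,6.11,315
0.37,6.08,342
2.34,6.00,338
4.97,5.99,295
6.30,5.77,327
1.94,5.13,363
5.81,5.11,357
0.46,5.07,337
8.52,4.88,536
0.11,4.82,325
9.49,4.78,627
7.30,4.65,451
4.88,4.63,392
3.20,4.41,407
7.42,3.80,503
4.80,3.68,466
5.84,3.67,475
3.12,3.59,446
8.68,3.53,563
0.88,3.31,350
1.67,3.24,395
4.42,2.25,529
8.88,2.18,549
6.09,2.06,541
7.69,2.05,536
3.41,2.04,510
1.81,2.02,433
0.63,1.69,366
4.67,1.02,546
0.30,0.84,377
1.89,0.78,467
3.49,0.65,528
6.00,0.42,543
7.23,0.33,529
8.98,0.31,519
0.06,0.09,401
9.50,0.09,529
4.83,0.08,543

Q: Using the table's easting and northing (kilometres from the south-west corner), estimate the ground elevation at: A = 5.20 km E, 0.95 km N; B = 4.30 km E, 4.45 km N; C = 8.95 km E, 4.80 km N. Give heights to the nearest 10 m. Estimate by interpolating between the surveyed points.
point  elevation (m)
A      550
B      410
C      580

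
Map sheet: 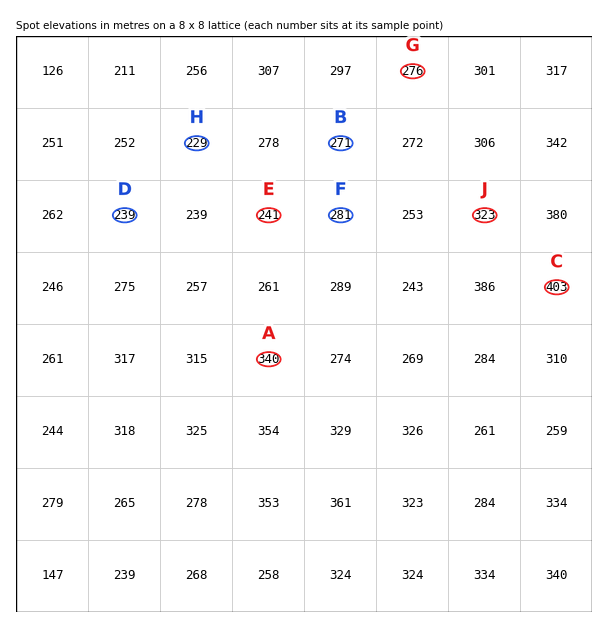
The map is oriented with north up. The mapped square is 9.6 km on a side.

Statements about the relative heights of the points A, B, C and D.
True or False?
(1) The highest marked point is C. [True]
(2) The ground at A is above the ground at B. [True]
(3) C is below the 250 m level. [False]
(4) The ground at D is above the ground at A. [False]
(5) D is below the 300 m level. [True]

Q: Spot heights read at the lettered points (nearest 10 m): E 240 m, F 280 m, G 280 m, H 230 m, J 320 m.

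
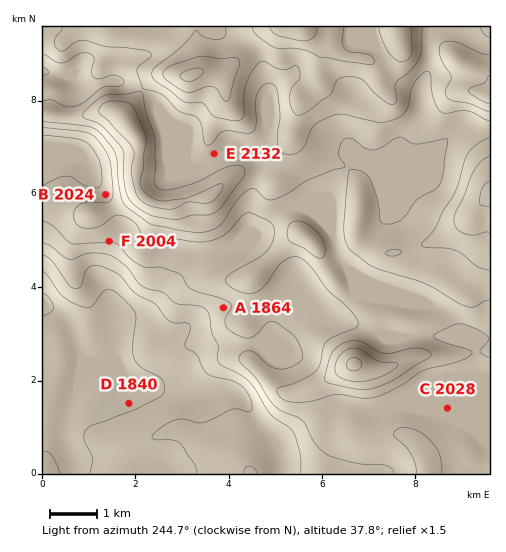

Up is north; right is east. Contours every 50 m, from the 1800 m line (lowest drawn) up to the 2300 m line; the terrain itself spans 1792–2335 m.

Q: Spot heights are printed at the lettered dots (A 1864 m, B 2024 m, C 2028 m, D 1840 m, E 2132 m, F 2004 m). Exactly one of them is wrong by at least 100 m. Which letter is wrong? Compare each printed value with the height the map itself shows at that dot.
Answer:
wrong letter A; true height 1989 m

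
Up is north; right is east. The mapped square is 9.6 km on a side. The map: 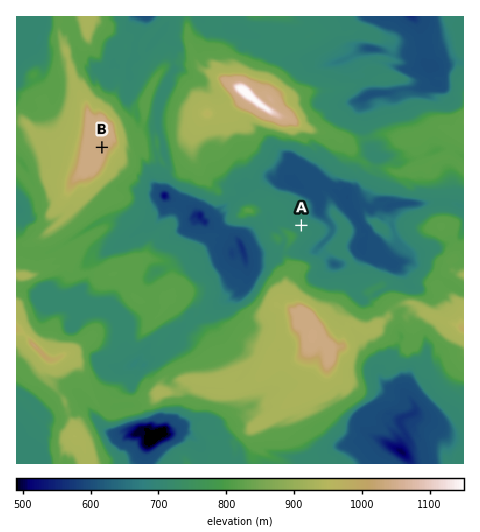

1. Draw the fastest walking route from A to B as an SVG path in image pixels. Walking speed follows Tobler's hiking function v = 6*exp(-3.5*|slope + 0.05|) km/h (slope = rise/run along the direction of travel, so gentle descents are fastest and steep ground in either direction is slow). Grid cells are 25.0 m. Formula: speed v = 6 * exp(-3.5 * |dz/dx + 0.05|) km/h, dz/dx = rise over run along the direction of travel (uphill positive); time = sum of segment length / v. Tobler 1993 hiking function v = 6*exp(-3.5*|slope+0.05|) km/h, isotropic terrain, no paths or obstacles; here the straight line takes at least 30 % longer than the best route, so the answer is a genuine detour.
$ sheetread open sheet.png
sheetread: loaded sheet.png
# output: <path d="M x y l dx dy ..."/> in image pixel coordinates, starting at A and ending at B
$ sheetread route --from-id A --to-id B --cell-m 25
<path d="M301 225l-51-25-36 0-41-20-14-14-7-4-4 2-5-4-4-1-8 0-2-1-5-10-5-2-7 4-2 0-2 1-5-3-1-1"/>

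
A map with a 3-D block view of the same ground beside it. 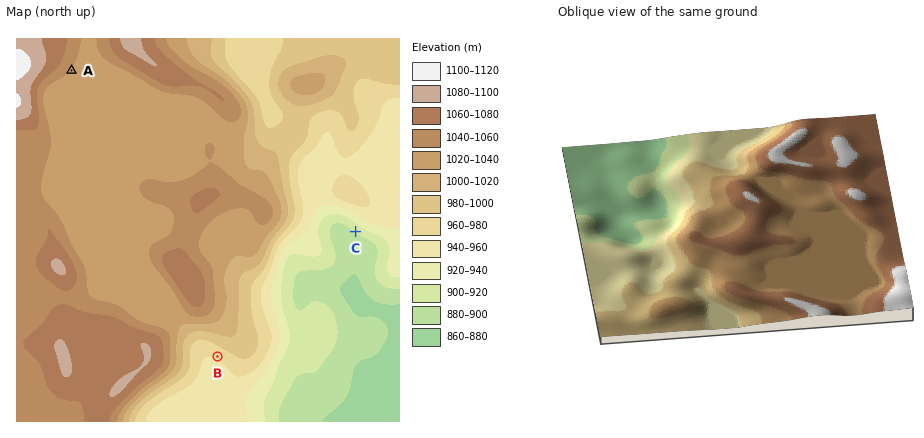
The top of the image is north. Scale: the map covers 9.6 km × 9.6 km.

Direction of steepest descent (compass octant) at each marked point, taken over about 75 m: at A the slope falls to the SE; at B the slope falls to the SW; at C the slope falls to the SW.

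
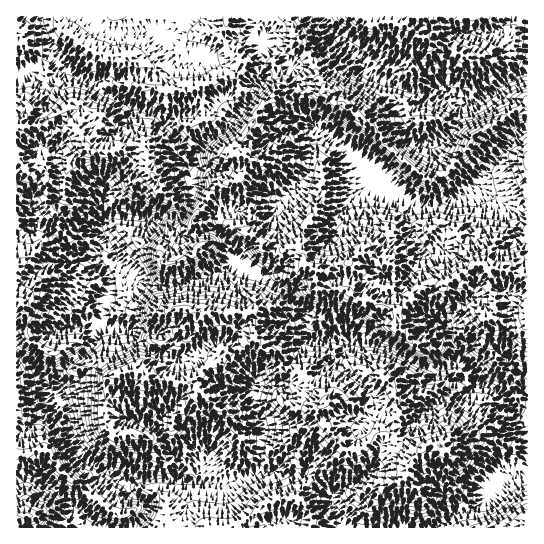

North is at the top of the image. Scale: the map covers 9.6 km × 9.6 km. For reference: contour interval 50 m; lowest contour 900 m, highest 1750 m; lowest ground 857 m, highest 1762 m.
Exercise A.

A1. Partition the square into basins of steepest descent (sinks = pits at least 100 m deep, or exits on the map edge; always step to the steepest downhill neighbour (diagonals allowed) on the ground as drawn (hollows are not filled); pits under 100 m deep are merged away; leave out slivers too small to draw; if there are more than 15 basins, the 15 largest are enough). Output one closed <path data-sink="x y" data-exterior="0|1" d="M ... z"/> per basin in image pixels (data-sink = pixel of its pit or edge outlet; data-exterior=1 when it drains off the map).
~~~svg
<path data-sink="527 470" data-exterior="1" d="M289 16l-272 0-1 113 19-4 35-22 9 0 6 10-8 17 8 16 5 5 23 1 9-3 8 7 13 4 4 3 2 7-6-1-5 3-5 14-14 15-2 25 25 19 15 6 6 12 17-2-1 4 9 32-3 12 14 3 50 0 6 27 10 9 10 3 8 16 19 6 7 13 16 15-6 8 0 8 22 26 0 4-28 27-14 19-2 6 14 18-1 11 217 0 1-251-26-9-11 0-8-5-5 0-20 13-12 4-4 5-11 0-13 4-15 16-8 4-18-8-19-2-13-10-16-1-10-4-4-5 0-9-10-4-6-15-5-3-15 1-6-2-10 0-8-10-8-4 4-11 0-20-6-11-9-10 8-11 3-15-2-2-12 0-2-4 12-12 13-19 5-12 10-10 56-5-10-13-2-13-16-24z"/><path data-sink="130 527" data-exterior="1" d="M79 103l-9 0-32 21-22 6 0 23 8 13 7 2 13-3 3 37 5 9-13 18-2 17-12 15-9 6 0 260 293 1 2-11-14-18 2-6 14-19 28-27 0-4-22-26 0-8 6-8-16-15-7-13-19-6-8-16-10-3-10-9-6-27-50 0-14-3 3-12-9-35-16 1-6-12-15-6-25-19 2-25 14-15 4-13 11-4-1-6-4-3-13-4-8-7-9 3-23-1-5-5-8-16 8-17z"/><path data-sink="527 126" data-exterior="1" d="M326 92l-23 0-32 4-10 10-5 12-13 19-12 12 2 4 12 0 2 2-3 15-8 11 9 10 6 11 0 20-4 11 8 4 8 10 10 0 6 2 15-1 5 3 6 15 8 3 33-5 15-12 6 0 22 8 4 6 0 20-3 3-17-1-10 11 14 2 18 8 8-4 15-16 13-4 11 0 4-5 12-4 20-13 5 0 8 5 11 0 21 8 5-1-1-166-17 4-24 14-14 12-23 32-20 9-24-17-35-38-36-25z"/><path data-sink="527 67" data-exterior="1" d="M527 16l-237 0-1 3 10 22 13 18 4 16 11 18 43 32 14 17 31 30 15 8 19-9 23-32 14-12 24-14 18-4z"/>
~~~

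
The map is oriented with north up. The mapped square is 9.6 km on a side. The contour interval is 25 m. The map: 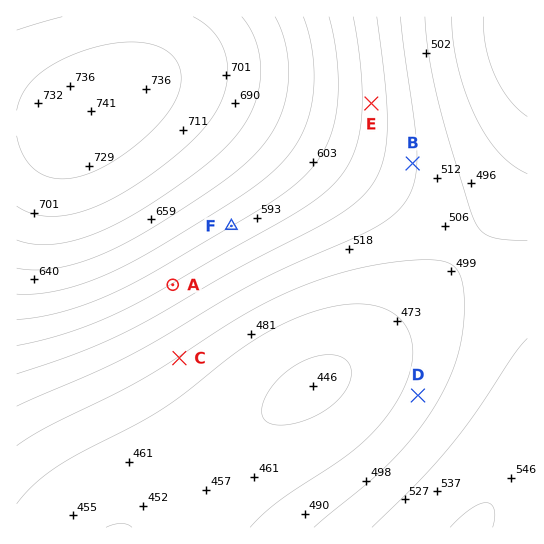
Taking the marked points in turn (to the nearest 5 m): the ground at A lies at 575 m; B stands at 530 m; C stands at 500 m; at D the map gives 485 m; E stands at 565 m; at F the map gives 600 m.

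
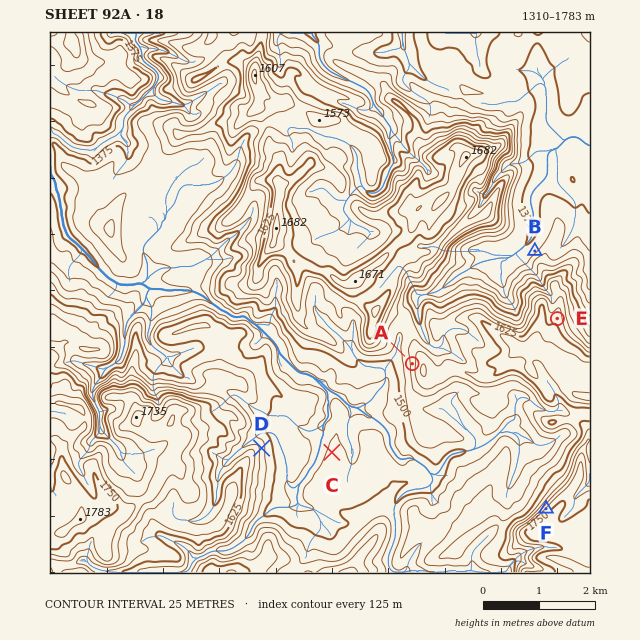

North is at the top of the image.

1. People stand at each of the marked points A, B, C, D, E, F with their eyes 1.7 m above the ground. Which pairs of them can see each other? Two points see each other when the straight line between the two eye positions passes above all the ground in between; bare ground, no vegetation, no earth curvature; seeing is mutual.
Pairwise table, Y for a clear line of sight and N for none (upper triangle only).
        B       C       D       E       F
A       N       Y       Y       N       N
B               N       N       N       N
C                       Y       N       Y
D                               N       Y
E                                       N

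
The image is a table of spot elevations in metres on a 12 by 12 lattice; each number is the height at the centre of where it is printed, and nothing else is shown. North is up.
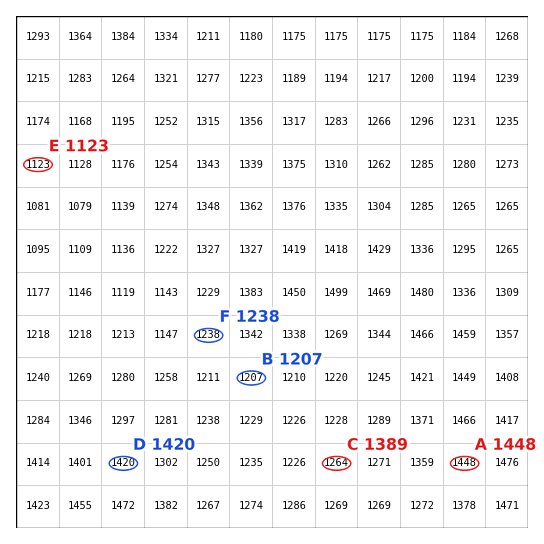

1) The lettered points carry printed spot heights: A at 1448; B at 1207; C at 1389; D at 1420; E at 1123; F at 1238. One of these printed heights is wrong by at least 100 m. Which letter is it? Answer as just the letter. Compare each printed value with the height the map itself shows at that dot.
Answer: C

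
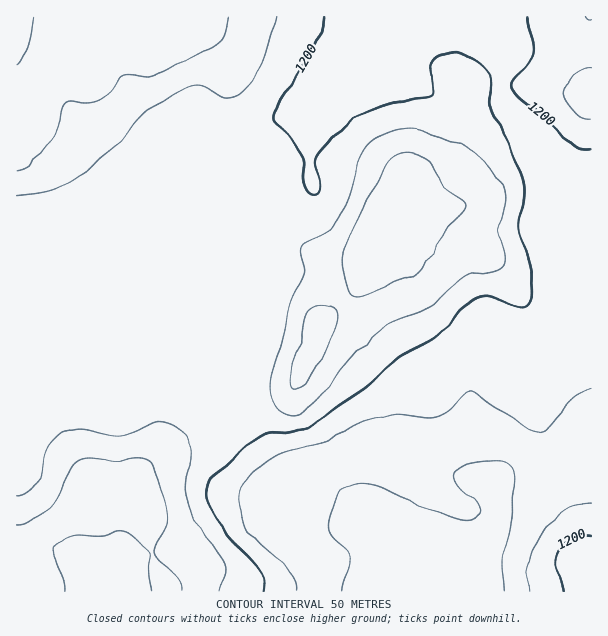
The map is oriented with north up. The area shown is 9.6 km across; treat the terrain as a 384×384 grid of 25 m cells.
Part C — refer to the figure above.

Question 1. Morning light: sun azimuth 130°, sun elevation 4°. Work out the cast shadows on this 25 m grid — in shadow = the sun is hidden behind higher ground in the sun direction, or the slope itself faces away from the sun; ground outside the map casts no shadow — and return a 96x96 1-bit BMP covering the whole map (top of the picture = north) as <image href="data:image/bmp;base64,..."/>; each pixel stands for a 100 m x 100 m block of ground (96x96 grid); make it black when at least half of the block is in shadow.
<image width="96" height="96" href="data:image/bmp;base64,Qk2+BAAAAAAAAD4AAAAoAAAAYAAAAGAAAAABAAEAAAAAAIAEAAATCwAAEwsAAAIAAAAAAAAA////AAAAAAAAAAAAAAAAAAAA/AAAAAAAAAAAAAAA/AAAAAAAAAAAAAAB/AAAAAAAAAAAAAAD/gAAAAAAAAAAAAAD/4AAAAAAAAAAAAAD/+AAAAAAAAAAAAAH//AAAAAAAAAAAAAD//gAAAAAAAAAAAAD//wAAAAAAAAAAAAD//4AAAAAAAAAAAAD//9gAAAAAAAAAAAB//74AAAAAAAAAAAB//78AAAAAAAAAAAB//j+AAAAAAAAAAAB/+D/AAAAAAAAAAAB/8D/AAAAAAAAAAAB/wD/gAAAAAAAAAAA/AD/gAAAAAAAAAAAYAD/wAAAAAAAAAAAAAD/4AAAAAAAAAAAAAD/4AAAAAAAAAAAAAD/4PAAAAAAAAAAAAD/4fgAAAAAAAAAAAD/4fwAAAAAAAAAAAD/w/4AAAAAAAAAAAD/x/4AAAAAAAAAAAD/x/8AAAAAAAAAAAD/z/8AAAAAAAAAAAD/j/8AAAAAAAAAAAAeD/4AAAAAAAAAAAAAAHwAAAAAAAAAAAAAAAAAAHAAAAAAAAAAAAAAAPgAAAAAAAAAAAAAAfgAAAAAAAAAAAAAAfwAAAAAAAAAAAAAA/wAAAAAAAAAAAAAA/4AAAAAAAAAAAAAB/4AAAAAAAAAAAAAB/8AAAAAAAAAAAAAB/8AAAAAAAAAAAAAD/8AAAAAAAAAAAAAD/+AAAAAAAAAAAAAD/+AAAAAAAAAAAAAD/+AAAAAAAAAAAAAD//AAAAAAAAAAAAAD//AAAAAAAAAAAAAB//AAAAAAAAAAAAAB//gAAAAAAAAAAAAB//wAAAAAAAAAAAAB//4AAAAAAAAAAAAA//wAAAAAAAAAAAAA/+AAAAAAAAAAAAAA/4AAAAAAAAAAAAAAfAAAAAAAAAAAAAAAMAAAAAAAAAAAAAAAAAeAAAAAAAAAAAAAAA/AAAAAAAAAAAAAAB/gAAAAAAAAAAAAAD/wAAAAAAAAAAAAAH/wAAAAAAAAAAAAAH/4AAAAAAAAAAAAAP/8AAAAAAAAAAAAAP/8AAAAAAAAAAAAAP/+AAAAAAAAAAAAAP/+AAAAAAAAAAAAAf/+AAAAAAAAAAAAAf/+AAAAAAAAAAAAAf/+AAAAAAAAAAAAAf/+AAAAAAAAAAAAAf/+AAAAAAAAAAAAAP//AAAAAAAAAAAAAP//gAAAAAAAAAAAAP//wAAAAAAAAAAAAP//4AAAAAAAAAAAAH//8AAAAAAAAAAAAD//+AAAAAAAAAAAAB//+AAAAAAAAAAAAA//+AAAAAAAAAAAAA//8AAAAAAAAAAAAA//4AAAAAAAAAAAAAf/gAAAAAAAAAAAAAH4AAAAAAAAAAAAAAAAAAAAAAAAAAAAAAAAAAAAPgAAAAAAAAAAAAAAfwAAAAAAAAAAAAAAf4AAAAAAAAAAAAAA/wAAAAAAAAAAAAAA/gAAAAAAAAAAAAAA+AAAAAAAAAAAAAAAQAAAAAAAAAAAAAAAAAAAAAAAAAAAAAAAAAAAAAAAAAAAAAAAAAAAAAAAAAAAAAAAAAAAAAAAAAAAAAAAAA="/>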